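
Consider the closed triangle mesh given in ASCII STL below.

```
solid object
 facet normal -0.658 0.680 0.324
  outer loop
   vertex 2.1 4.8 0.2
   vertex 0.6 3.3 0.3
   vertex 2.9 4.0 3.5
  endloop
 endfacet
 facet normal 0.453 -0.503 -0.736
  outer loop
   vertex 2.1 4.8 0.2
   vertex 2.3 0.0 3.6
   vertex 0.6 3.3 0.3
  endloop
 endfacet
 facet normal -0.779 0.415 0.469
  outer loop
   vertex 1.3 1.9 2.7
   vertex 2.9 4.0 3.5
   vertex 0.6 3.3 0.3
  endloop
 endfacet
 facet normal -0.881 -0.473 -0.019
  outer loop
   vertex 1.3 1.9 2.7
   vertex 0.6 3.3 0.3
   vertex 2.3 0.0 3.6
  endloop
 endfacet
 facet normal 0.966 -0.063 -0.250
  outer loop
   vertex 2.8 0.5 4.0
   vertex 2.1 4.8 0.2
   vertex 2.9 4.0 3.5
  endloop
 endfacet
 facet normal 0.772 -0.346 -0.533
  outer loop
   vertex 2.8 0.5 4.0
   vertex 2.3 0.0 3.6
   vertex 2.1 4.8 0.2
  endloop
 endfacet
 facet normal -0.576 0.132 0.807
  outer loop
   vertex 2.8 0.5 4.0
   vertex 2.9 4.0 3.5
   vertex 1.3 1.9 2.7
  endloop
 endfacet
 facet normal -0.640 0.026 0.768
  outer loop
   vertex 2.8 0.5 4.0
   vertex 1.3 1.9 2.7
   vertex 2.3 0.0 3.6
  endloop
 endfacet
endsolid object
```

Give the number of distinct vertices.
6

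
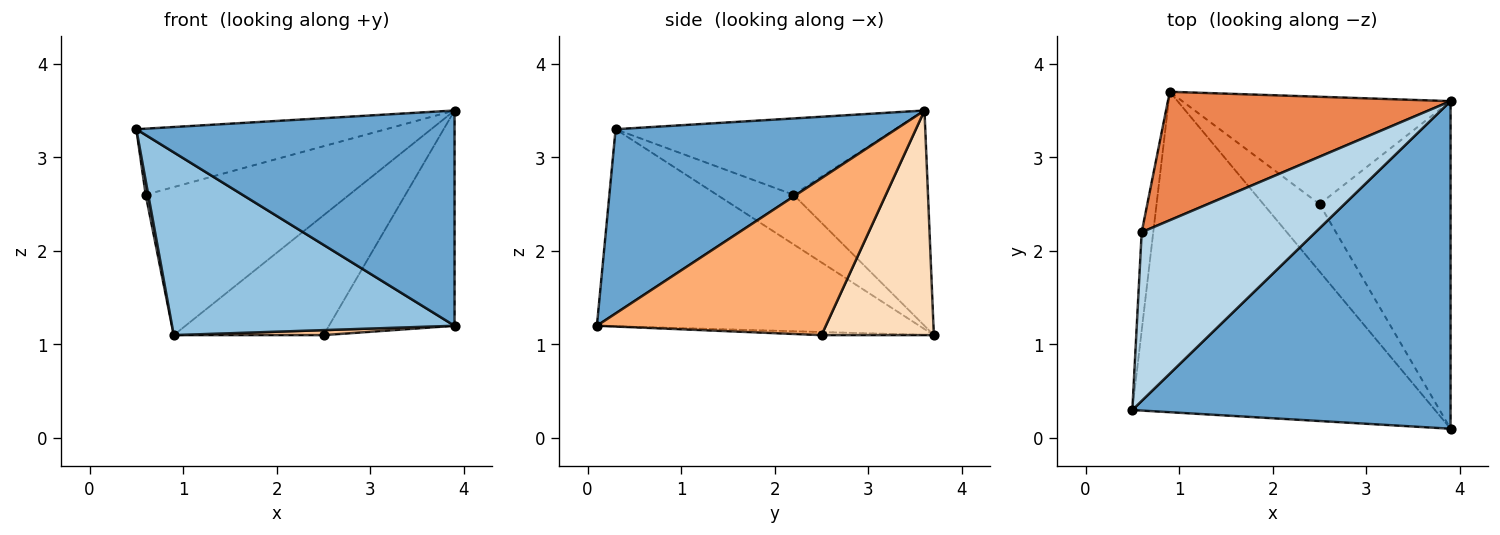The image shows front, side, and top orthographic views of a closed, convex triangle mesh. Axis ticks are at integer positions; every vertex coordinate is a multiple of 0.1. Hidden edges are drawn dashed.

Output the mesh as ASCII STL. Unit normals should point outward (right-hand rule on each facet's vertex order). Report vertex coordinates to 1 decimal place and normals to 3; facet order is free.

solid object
 facet normal 0.436 -0.494 0.752
  outer loop
   vertex 3.9 3.6 3.5
   vertex 0.5 0.3 3.3
   vertex 3.9 0.1 1.2
  endloop
 endfacet
 facet normal -0.492 -0.431 -0.756
  outer loop
   vertex 0.9 3.7 1.1
   vertex 3.9 0.1 1.2
   vertex 0.5 0.3 3.3
  endloop
 endfacet
 facet normal -0.378 0.337 0.862
  outer loop
   vertex 0.6 2.2 2.6
   vertex 0.5 0.3 3.3
   vertex 3.9 3.6 3.5
  endloop
 endfacet
 facet normal -0.973 -0.032 -0.227
  outer loop
   vertex 0.6 2.2 2.6
   vertex 0.9 3.7 1.1
   vertex 0.5 0.3 3.3
  endloop
 endfacet
 facet normal -0.447 0.676 0.586
  outer loop
   vertex 0.6 2.2 2.6
   vertex 3.9 3.6 3.5
   vertex 0.9 3.7 1.1
  endloop
 endfacet
 facet normal 0.708 0.388 -0.591
  outer loop
   vertex 2.5 2.5 1.1
   vertex 3.9 3.6 3.5
   vertex 3.9 0.1 1.2
  endloop
 endfacet
 facet normal -0.055 -0.074 -0.996
  outer loop
   vertex 2.5 2.5 1.1
   vertex 3.9 0.1 1.2
   vertex 0.9 3.7 1.1
  endloop
 endfacet
 facet normal 0.488 0.650 -0.583
  outer loop
   vertex 2.5 2.5 1.1
   vertex 0.9 3.7 1.1
   vertex 3.9 3.6 3.5
  endloop
 endfacet
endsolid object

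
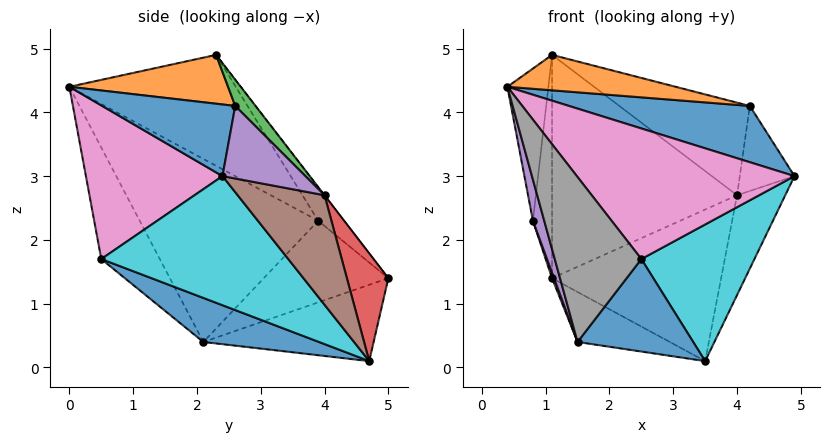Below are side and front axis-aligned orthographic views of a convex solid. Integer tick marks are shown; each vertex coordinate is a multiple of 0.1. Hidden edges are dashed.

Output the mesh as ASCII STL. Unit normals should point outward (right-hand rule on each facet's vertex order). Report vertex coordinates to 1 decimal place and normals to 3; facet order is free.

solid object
 facet normal 0.525 -0.714 0.464
  outer loop
   vertex 4.2 2.6 4.1
   vertex 0.4 0.0 4.4
   vertex 4.9 2.4 3.0
  endloop
 endfacet
 facet normal 0.265 -0.281 0.922
  outer loop
   vertex 4.2 2.6 4.1
   vertex 1.1 2.3 4.9
   vertex 0.4 0.0 4.4
  endloop
 endfacet
 facet normal -0.940 0.232 0.251
  outer loop
   vertex 0.8 3.9 2.3
   vertex 0.4 0.0 4.4
   vertex 1.1 2.3 4.9
  endloop
 endfacet
 facet normal -0.731 0.540 0.417
  outer loop
   vertex 0.8 3.9 2.3
   vertex 1.1 2.3 4.9
   vertex 1.1 5.0 1.4
  endloop
 endfacet
 facet normal -0.954 -0.061 -0.294
  outer loop
   vertex 0.8 3.9 2.3
   vertex 1.5 2.1 0.4
   vertex 0.4 0.0 4.4
  endloop
 endfacet
 facet normal -0.943 -0.015 -0.333
  outer loop
   vertex 0.8 3.9 2.3
   vertex 1.1 5.0 1.4
   vertex 1.5 2.1 0.4
  endloop
 endfacet
 facet normal 0.515 -0.820 0.249
  outer loop
   vertex 2.5 0.5 1.7
   vertex 4.9 2.4 3.0
   vertex 0.4 0.0 4.4
  endloop
 endfacet
 facet normal -0.483 -0.714 -0.507
  outer loop
   vertex 2.5 0.5 1.7
   vertex 0.4 0.0 4.4
   vertex 1.5 2.1 0.4
  endloop
 endfacet
 facet normal -0.439 0.238 -0.866
  outer loop
   vertex 3.5 4.7 0.1
   vertex 1.5 2.1 0.4
   vertex 1.1 5.0 1.4
  endloop
 endfacet
 facet normal 0.661 -0.399 -0.636
  outer loop
   vertex 3.5 4.7 0.1
   vertex 4.9 2.4 3.0
   vertex 2.5 0.5 1.7
  endloop
 endfacet
 facet normal 0.408 -0.408 -0.816
  outer loop
   vertex 3.5 4.7 0.1
   vertex 2.5 0.5 1.7
   vertex 1.5 2.1 0.4
  endloop
 endfacet
 facet normal -0.001 0.792 0.611
  outer loop
   vertex 4.0 4.0 2.7
   vertex 1.1 5.0 1.4
   vertex 1.1 2.3 4.9
  endloop
 endfacet
 facet normal 0.111 0.711 0.695
  outer loop
   vertex 4.0 4.0 2.7
   vertex 1.1 2.3 4.9
   vertex 4.2 2.6 4.1
  endloop
 endfacet
 facet normal 0.233 0.949 0.211
  outer loop
   vertex 4.0 4.0 2.7
   vertex 3.5 4.7 0.1
   vertex 1.1 5.0 1.4
  endloop
 endfacet
 facet normal 0.767 0.505 0.396
  outer loop
   vertex 4.0 4.0 2.7
   vertex 4.2 2.6 4.1
   vertex 4.9 2.4 3.0
  endloop
 endfacet
 facet normal 0.874 0.485 -0.038
  outer loop
   vertex 4.0 4.0 2.7
   vertex 4.9 2.4 3.0
   vertex 3.5 4.7 0.1
  endloop
 endfacet
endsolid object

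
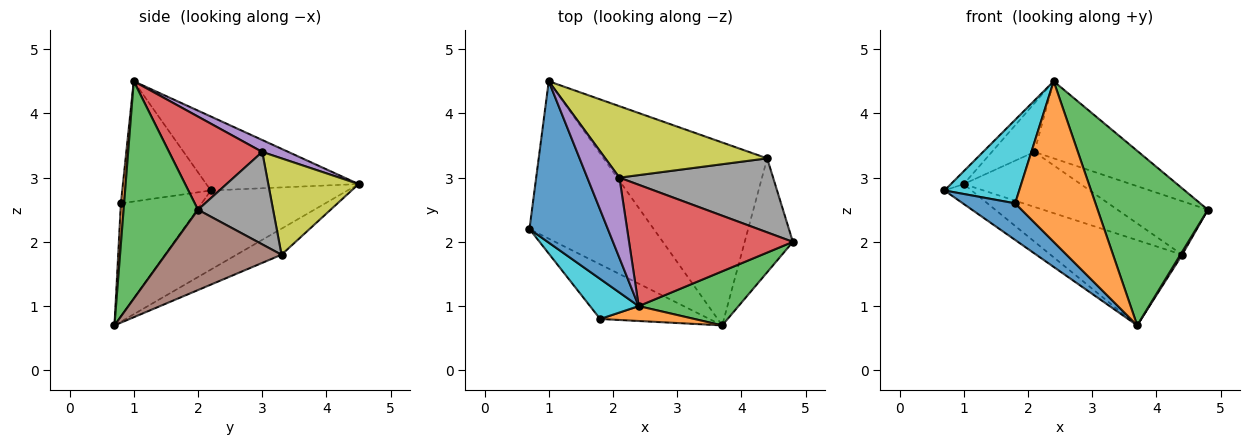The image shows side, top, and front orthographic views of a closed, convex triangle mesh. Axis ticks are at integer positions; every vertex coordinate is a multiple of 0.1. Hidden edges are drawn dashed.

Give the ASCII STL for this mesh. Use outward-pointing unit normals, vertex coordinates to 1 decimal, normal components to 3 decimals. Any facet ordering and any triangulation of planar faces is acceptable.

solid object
 facet normal -0.685 0.058 0.726
  outer loop
   vertex 2.4 1.0 4.5
   vertex 1.0 4.5 2.9
   vertex 0.7 2.2 2.8
  endloop
 endfacet
 facet normal -0.534 0.106 -0.839
  outer loop
   vertex 3.7 0.7 0.7
   vertex 0.7 2.2 2.8
   vertex 1.0 4.5 2.9
  endloop
 endfacet
 facet normal 0.542 -0.803 0.249
  outer loop
   vertex 3.7 0.7 0.7
   vertex 4.8 2.0 2.5
   vertex 2.4 1.0 4.5
  endloop
 endfacet
 facet normal 0.433 0.483 0.761
  outer loop
   vertex 2.1 3.0 3.4
   vertex 2.4 1.0 4.5
   vertex 4.8 2.0 2.5
  endloop
 endfacet
 facet normal 0.303 0.494 0.815
  outer loop
   vertex 2.1 3.0 3.4
   vertex 1.0 4.5 2.9
   vertex 2.4 1.0 4.5
  endloop
 endfacet
 facet normal 0.857 -0.013 -0.514
  outer loop
   vertex 4.4 3.3 1.8
   vertex 4.8 2.0 2.5
   vertex 3.7 0.7 0.7
  endloop
 endfacet
 facet normal -0.143 0.418 -0.897
  outer loop
   vertex 4.4 3.3 1.8
   vertex 3.7 0.7 0.7
   vertex 1.0 4.5 2.9
  endloop
 endfacet
 facet normal 0.438 0.527 0.728
  outer loop
   vertex 4.4 3.3 1.8
   vertex 2.1 3.0 3.4
   vertex 4.8 2.0 2.5
  endloop
 endfacet
 facet normal 0.427 0.552 0.717
  outer loop
   vertex 4.4 3.3 1.8
   vertex 1.0 4.5 2.9
   vertex 2.1 3.0 3.4
  endloop
 endfacet
 facet normal -0.730 -0.616 0.295
  outer loop
   vertex 1.8 0.8 2.6
   vertex 2.4 1.0 4.5
   vertex 0.7 2.2 2.8
  endloop
 endfacet
 facet normal -0.652 -0.422 -0.630
  outer loop
   vertex 1.8 0.8 2.6
   vertex 0.7 2.2 2.8
   vertex 3.7 0.7 0.7
  endloop
 endfacet
 facet normal 0.040 -0.995 0.092
  outer loop
   vertex 1.8 0.8 2.6
   vertex 3.7 0.7 0.7
   vertex 2.4 1.0 4.5
  endloop
 endfacet
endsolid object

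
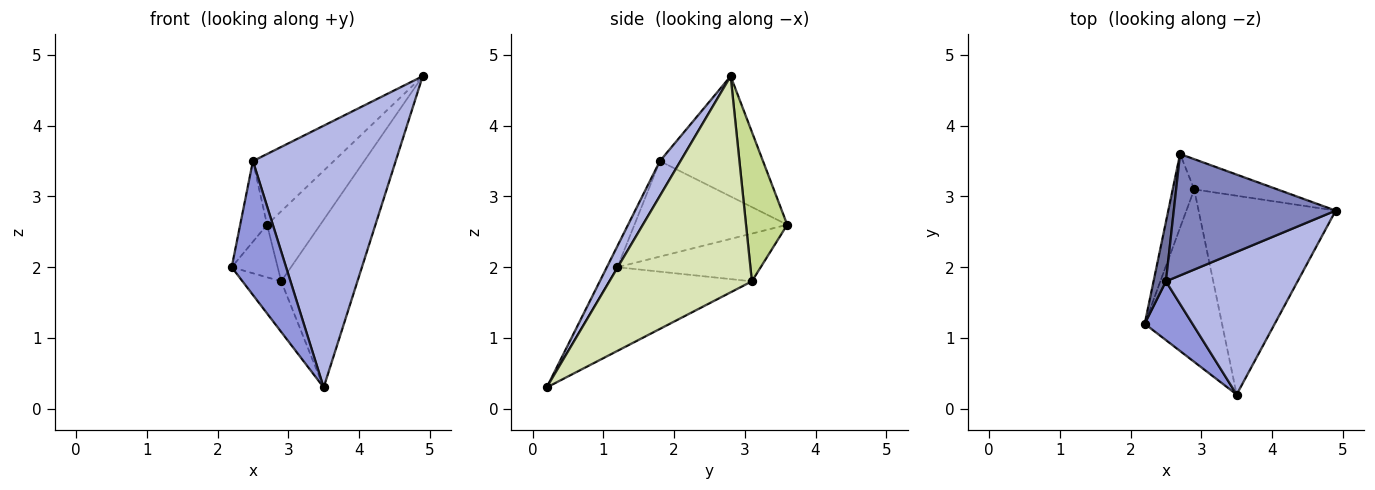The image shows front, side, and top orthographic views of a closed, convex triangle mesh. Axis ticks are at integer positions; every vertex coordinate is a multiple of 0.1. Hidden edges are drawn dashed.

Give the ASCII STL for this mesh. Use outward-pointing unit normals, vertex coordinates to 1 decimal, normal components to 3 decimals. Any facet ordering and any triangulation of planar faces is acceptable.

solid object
 facet normal -0.977 0.172 0.127
  outer loop
   vertex 2.5 1.8 3.5
   vertex 2.7 3.6 2.6
   vertex 2.2 1.2 2.0
  endloop
 endfacet
 facet normal -0.540 0.424 0.727
  outer loop
   vertex 2.5 1.8 3.5
   vertex 4.9 2.8 4.7
   vertex 2.7 3.6 2.6
  endloop
 endfacet
 facet normal -0.176 -0.901 0.396
  outer loop
   vertex 2.5 1.8 3.5
   vertex 2.2 1.2 2.0
   vertex 3.5 0.2 0.3
  endloop
 endfacet
 facet normal 0.126 -0.871 0.475
  outer loop
   vertex 2.5 1.8 3.5
   vertex 3.5 0.2 0.3
   vertex 4.9 2.8 4.7
  endloop
 endfacet
 facet normal -0.875 0.281 -0.394
  outer loop
   vertex 2.9 3.1 1.8
   vertex 2.2 1.2 2.0
   vertex 2.7 3.6 2.6
  endloop
 endfacet
 facet normal -0.720 0.195 -0.666
  outer loop
   vertex 2.9 3.1 1.8
   vertex 3.5 0.2 0.3
   vertex 2.2 1.2 2.0
  endloop
 endfacet
 facet normal 0.580 0.748 -0.323
  outer loop
   vertex 2.9 3.1 1.8
   vertex 2.7 3.6 2.6
   vertex 4.9 2.8 4.7
  endloop
 endfacet
 facet normal 0.770 0.412 -0.488
  outer loop
   vertex 2.9 3.1 1.8
   vertex 4.9 2.8 4.7
   vertex 3.5 0.2 0.3
  endloop
 endfacet
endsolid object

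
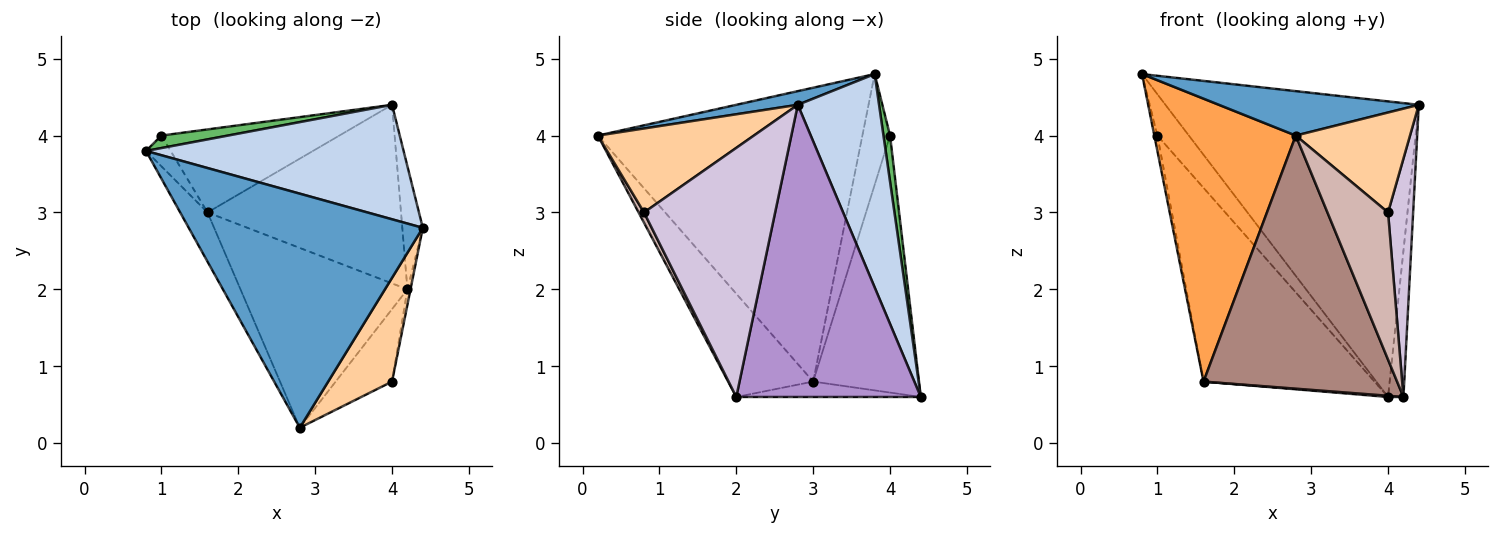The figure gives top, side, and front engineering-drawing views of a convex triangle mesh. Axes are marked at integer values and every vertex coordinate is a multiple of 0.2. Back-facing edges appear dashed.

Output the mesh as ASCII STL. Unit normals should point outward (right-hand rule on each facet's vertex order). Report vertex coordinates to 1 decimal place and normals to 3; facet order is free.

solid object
 facet normal 0.057 -0.186 0.981
  outer loop
   vertex 2.8 0.2 4.0
   vertex 4.4 2.8 4.4
   vertex 0.8 3.8 4.8
  endloop
 endfacet
 facet normal 0.287 0.893 0.346
  outer loop
   vertex 4.0 4.4 0.6
   vertex 0.8 3.8 4.8
   vertex 4.4 2.8 4.4
  endloop
 endfacet
 facet normal -0.879 -0.470 -0.082
  outer loop
   vertex 1.6 3.0 0.8
   vertex 2.8 0.2 4.0
   vertex 0.8 3.8 4.8
  endloop
 endfacet
 facet normal 0.688 -0.504 0.523
  outer loop
   vertex 4.0 0.8 3.0
   vertex 4.4 2.8 4.4
   vertex 2.8 0.2 4.0
  endloop
 endfacet
 facet normal 0.196 0.939 0.284
  outer loop
   vertex 1.0 4.0 4.0
   vertex 0.8 3.8 4.8
   vertex 4.0 4.4 0.6
  endloop
 endfacet
 facet normal -0.970 0.108 -0.216
  outer loop
   vertex 1.0 4.0 4.0
   vertex 1.6 3.0 0.8
   vertex 0.8 3.8 4.8
  endloop
 endfacet
 facet normal -0.495 0.799 -0.342
  outer loop
   vertex 1.0 4.0 4.0
   vertex 4.0 4.4 0.6
   vertex 1.6 3.0 0.8
  endloop
 endfacet
 facet normal -0.079 -0.007 -0.997
  outer loop
   vertex 4.2 2.0 0.6
   vertex 1.6 3.0 0.8
   vertex 4.0 4.4 0.6
  endloop
 endfacet
 facet normal 0.994 0.083 -0.070
  outer loop
   vertex 4.2 2.0 0.6
   vertex 4.0 4.4 0.6
   vertex 4.4 2.8 4.4
  endloop
 endfacet
 facet normal 0.982 -0.188 -0.012
  outer loop
   vertex 4.2 2.0 0.6
   vertex 4.4 2.8 4.4
   vertex 4.0 0.8 3.0
  endloop
 endfacet
 facet normal -0.337 -0.768 -0.545
  outer loop
   vertex 4.2 2.0 0.6
   vertex 2.8 0.2 4.0
   vertex 1.6 3.0 0.8
  endloop
 endfacet
 facet normal 0.080 -0.894 -0.440
  outer loop
   vertex 4.2 2.0 0.6
   vertex 4.0 0.8 3.0
   vertex 2.8 0.2 4.0
  endloop
 endfacet
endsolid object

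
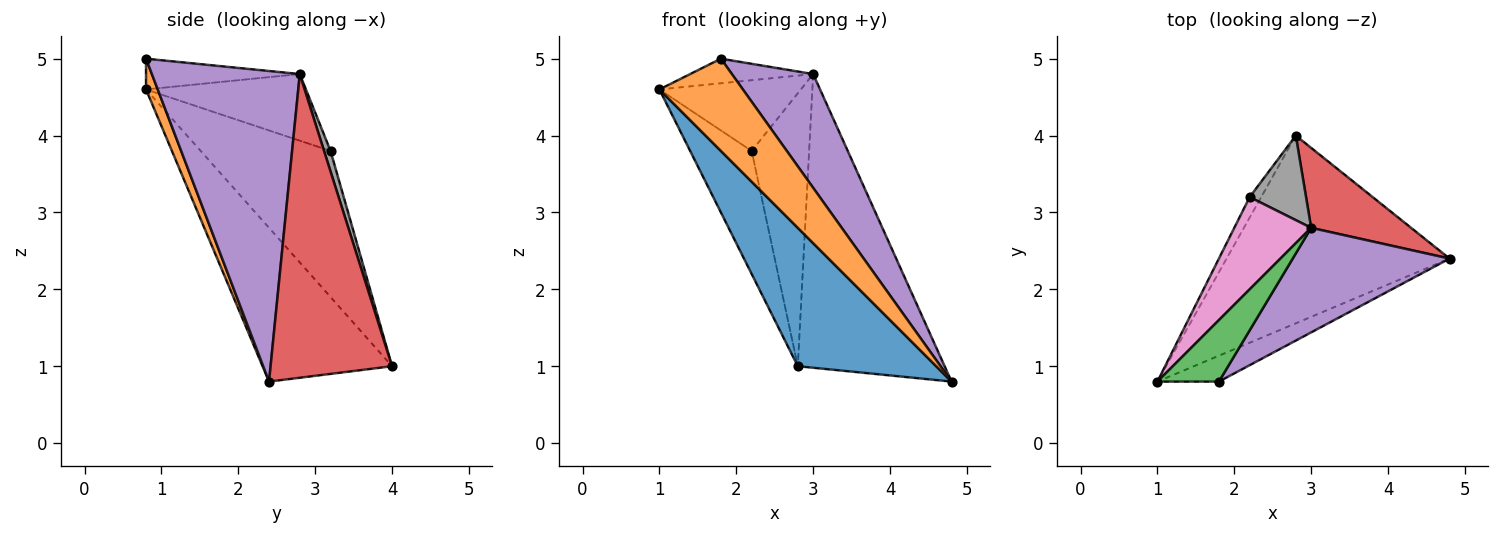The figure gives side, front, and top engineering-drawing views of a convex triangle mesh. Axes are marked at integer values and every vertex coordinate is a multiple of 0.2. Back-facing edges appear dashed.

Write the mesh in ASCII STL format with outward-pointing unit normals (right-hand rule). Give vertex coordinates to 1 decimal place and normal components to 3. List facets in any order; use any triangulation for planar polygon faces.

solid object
 facet normal -0.485 -0.519 -0.704
  outer loop
   vertex 2.8 4.0 1.0
   vertex 4.8 2.4 0.8
   vertex 1.0 0.8 4.6
  endloop
 endfacet
 facet normal 0.134 -0.954 -0.268
  outer loop
   vertex 1.8 0.8 5.0
   vertex 1.0 0.8 4.6
   vertex 4.8 2.4 0.8
  endloop
 endfacet
 facet normal -0.421 0.337 0.842
  outer loop
   vertex 3.0 2.8 4.8
   vertex 1.0 0.8 4.6
   vertex 1.8 0.8 5.0
  endloop
 endfacet
 facet normal 0.624 0.754 0.205
  outer loop
   vertex 3.0 2.8 4.8
   vertex 4.8 2.4 0.8
   vertex 2.8 4.0 1.0
  endloop
 endfacet
 facet normal 0.801 -0.440 0.405
  outer loop
   vertex 3.0 2.8 4.8
   vertex 1.8 0.8 5.0
   vertex 4.8 2.4 0.8
  endloop
 endfacet
 facet normal -0.901 0.427 -0.071
  outer loop
   vertex 2.2 3.2 3.8
   vertex 2.8 4.0 1.0
   vertex 1.0 0.8 4.6
  endloop
 endfacet
 facet normal -0.567 0.501 0.654
  outer loop
   vertex 2.2 3.2 3.8
   vertex 1.0 0.8 4.6
   vertex 3.0 2.8 4.8
  endloop
 endfacet
 facet normal 0.107 0.950 0.294
  outer loop
   vertex 2.2 3.2 3.8
   vertex 3.0 2.8 4.8
   vertex 2.8 4.0 1.0
  endloop
 endfacet
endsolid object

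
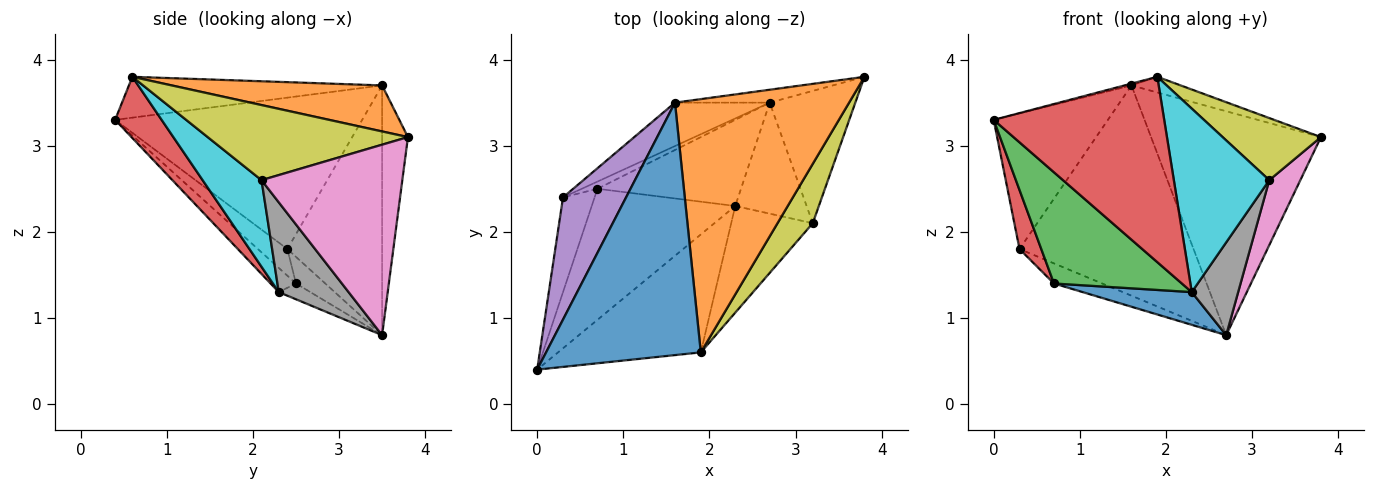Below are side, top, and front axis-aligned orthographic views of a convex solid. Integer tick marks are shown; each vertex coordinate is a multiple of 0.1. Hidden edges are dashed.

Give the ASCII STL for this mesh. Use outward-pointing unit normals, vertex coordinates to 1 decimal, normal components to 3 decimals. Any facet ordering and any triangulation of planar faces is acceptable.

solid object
 facet normal -0.255 0.007 0.967
  outer loop
   vertex 1.6 3.5 3.7
   vertex 0.0 0.4 3.3
   vertex 1.9 0.6 3.8
  endloop
 endfacet
 facet normal 0.255 0.060 0.965
  outer loop
   vertex 1.6 3.5 3.7
   vertex 1.9 0.6 3.8
   vertex 3.8 3.8 3.1
  endloop
 endfacet
 facet normal -0.150 0.987 -0.057
  outer loop
   vertex 1.6 3.5 3.7
   vertex 3.8 3.8 3.1
   vertex 2.7 3.5 0.8
  endloop
 endfacet
 facet normal 0.224 -0.822 -0.523
  outer loop
   vertex 2.3 2.3 1.3
   vertex 1.9 0.6 3.8
   vertex 0.0 0.4 3.3
  endloop
 endfacet
 facet normal -0.849 0.393 0.354
  outer loop
   vertex 0.3 2.4 1.8
   vertex 0.0 0.4 3.3
   vertex 1.6 3.5 3.7
  endloop
 endfacet
 facet normal -0.470 0.864 -0.178
  outer loop
   vertex 0.3 2.4 1.8
   vertex 1.6 3.5 3.7
   vertex 2.7 3.5 0.8
  endloop
 endfacet
 facet normal 0.894 -0.197 -0.402
  outer loop
   vertex 3.2 2.1 2.6
   vertex 2.7 3.5 0.8
   vertex 3.8 3.8 3.1
  endloop
 endfacet
 facet normal 0.695 -0.461 -0.552
  outer loop
   vertex 3.2 2.1 2.6
   vertex 2.3 2.3 1.3
   vertex 2.7 3.5 0.8
  endloop
 endfacet
 facet normal 0.827 -0.406 0.388
  outer loop
   vertex 3.2 2.1 2.6
   vertex 3.8 3.8 3.1
   vertex 1.9 0.6 3.8
  endloop
 endfacet
 facet normal 0.471 -0.763 -0.443
  outer loop
   vertex 3.2 2.1 2.6
   vertex 1.9 0.6 3.8
   vertex 2.3 2.3 1.3
  endloop
 endfacet
 facet normal -0.102 -0.353 -0.930
  outer loop
   vertex 0.7 2.5 1.4
   vertex 2.7 3.5 0.8
   vertex 2.3 2.3 1.3
  endloop
 endfacet
 facet normal -0.496 0.818 -0.292
  outer loop
   vertex 0.7 2.5 1.4
   vertex 0.3 2.4 1.8
   vertex 2.7 3.5 0.8
  endloop
 endfacet
 facet normal -0.127 -0.642 -0.756
  outer loop
   vertex 0.7 2.5 1.4
   vertex 2.3 2.3 1.3
   vertex 0.0 0.4 3.3
  endloop
 endfacet
 facet normal -0.582 -0.430 -0.690
  outer loop
   vertex 0.7 2.5 1.4
   vertex 0.0 0.4 3.3
   vertex 0.3 2.4 1.8
  endloop
 endfacet
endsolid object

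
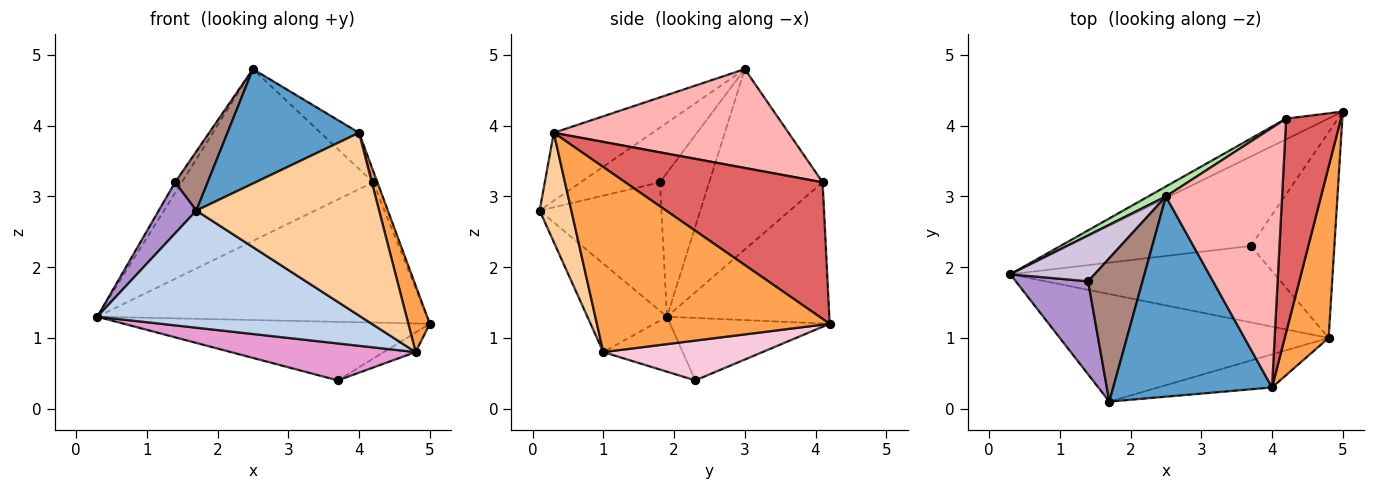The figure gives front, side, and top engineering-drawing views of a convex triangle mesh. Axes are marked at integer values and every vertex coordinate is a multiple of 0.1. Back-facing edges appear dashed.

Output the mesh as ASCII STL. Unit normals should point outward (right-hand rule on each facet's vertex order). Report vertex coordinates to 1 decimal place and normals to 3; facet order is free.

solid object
 facet normal -0.349 -0.465 0.814
  outer loop
   vertex 4.0 0.3 3.9
   vertex 2.5 3.0 4.8
   vertex 1.7 0.1 2.8
  endloop
 endfacet
 facet normal -0.217 -0.719 -0.660
  outer loop
   vertex 4.8 1.0 0.8
   vertex 1.7 0.1 2.8
   vertex 0.3 1.9 1.3
  endloop
 endfacet
 facet normal 0.969 -0.089 0.230
  outer loop
   vertex 4.8 1.0 0.8
   vertex 5.0 4.2 1.2
   vertex 4.0 0.3 3.9
  endloop
 endfacet
 facet normal 0.168 -0.970 -0.176
  outer loop
   vertex 4.8 1.0 0.8
   vertex 4.0 0.3 3.9
   vertex 1.7 0.1 2.8
  endloop
 endfacet
 facet normal -0.438 0.889 -0.131
  outer loop
   vertex 4.2 4.1 3.2
   vertex 5.0 4.2 1.2
   vertex 0.3 1.9 1.3
  endloop
 endfacet
 facet normal -0.509 0.859 0.050
  outer loop
   vertex 4.2 4.1 3.2
   vertex 0.3 1.9 1.3
   vertex 2.5 3.0 4.8
  endloop
 endfacet
 facet normal 0.928 0.020 0.372
  outer loop
   vertex 4.2 4.1 3.2
   vertex 4.0 0.3 3.9
   vertex 5.0 4.2 1.2
  endloop
 endfacet
 facet normal 0.644 0.106 0.757
  outer loop
   vertex 4.2 4.1 3.2
   vertex 2.5 3.0 4.8
   vertex 4.0 0.3 3.9
  endloop
 endfacet
 facet normal -0.842 -0.260 0.474
  outer loop
   vertex 1.4 1.8 3.2
   vertex 0.3 1.9 1.3
   vertex 1.7 0.1 2.8
  endloop
 endfacet
 facet normal -0.857 0.116 0.502
  outer loop
   vertex 1.4 1.8 3.2
   vertex 2.5 3.0 4.8
   vertex 0.3 1.9 1.3
  endloop
 endfacet
 facet normal -0.680 -0.279 0.677
  outer loop
   vertex 1.4 1.8 3.2
   vertex 1.7 0.1 2.8
   vertex 2.5 3.0 4.8
  endloop
 endfacet
 facet normal -0.275 0.527 -0.804
  outer loop
   vertex 3.7 2.3 0.4
   vertex 0.3 1.9 1.3
   vertex 5.0 4.2 1.2
  endloop
 endfacet
 facet normal -0.184 -0.428 -0.885
  outer loop
   vertex 3.7 2.3 0.4
   vertex 4.8 1.0 0.8
   vertex 0.3 1.9 1.3
  endloop
 endfacet
 facet normal 0.428 0.086 -0.900
  outer loop
   vertex 3.7 2.3 0.4
   vertex 5.0 4.2 1.2
   vertex 4.8 1.0 0.8
  endloop
 endfacet
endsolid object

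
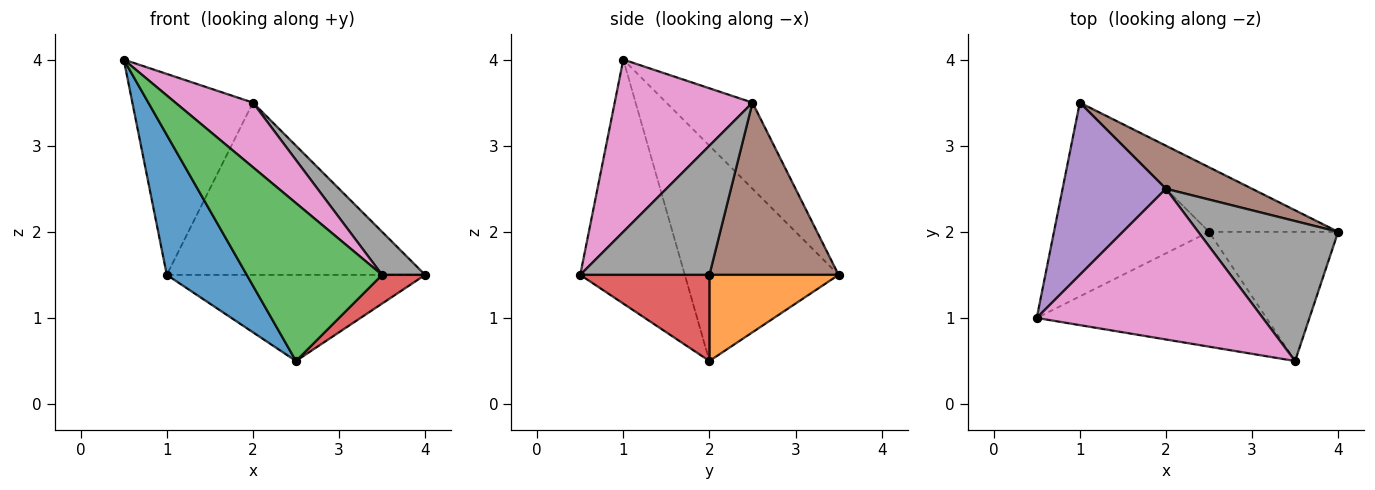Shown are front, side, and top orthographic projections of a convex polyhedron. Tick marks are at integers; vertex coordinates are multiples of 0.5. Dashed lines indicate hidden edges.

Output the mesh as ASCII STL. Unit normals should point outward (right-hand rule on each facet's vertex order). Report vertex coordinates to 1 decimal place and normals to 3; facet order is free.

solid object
 facet normal -0.748 -0.389 -0.538
  outer loop
   vertex 2.5 2.0 0.5
   vertex 0.5 1.0 4.0
   vertex 1.0 3.5 1.5
  endloop
 endfacet
 facet normal 0.371 0.743 -0.557
  outer loop
   vertex 2.5 2.0 0.5
   vertex 1.0 3.5 1.5
   vertex 4.0 2.0 1.5
  endloop
 endfacet
 facet normal -0.530 -0.686 -0.499
  outer loop
   vertex 3.5 0.5 1.5
   vertex 0.5 1.0 4.0
   vertex 2.5 2.0 0.5
  endloop
 endfacet
 facet normal 0.545 -0.182 -0.818
  outer loop
   vertex 3.5 0.5 1.5
   vertex 2.5 2.0 0.5
   vertex 4.0 2.0 1.5
  endloop
 endfacet
 facet normal -0.477 0.667 0.572
  outer loop
   vertex 2.0 2.5 3.5
   vertex 1.0 3.5 1.5
   vertex 0.5 1.0 4.0
  endloop
 endfacet
 facet normal 0.436 0.873 0.218
  outer loop
   vertex 2.0 2.5 3.5
   vertex 4.0 2.0 1.5
   vertex 1.0 3.5 1.5
  endloop
 endfacet
 facet normal 0.574 -0.323 0.753
  outer loop
   vertex 2.0 2.5 3.5
   vertex 0.5 1.0 4.0
   vertex 3.5 0.5 1.5
  endloop
 endfacet
 facet normal 0.662 -0.221 0.717
  outer loop
   vertex 2.0 2.5 3.5
   vertex 3.5 0.5 1.5
   vertex 4.0 2.0 1.5
  endloop
 endfacet
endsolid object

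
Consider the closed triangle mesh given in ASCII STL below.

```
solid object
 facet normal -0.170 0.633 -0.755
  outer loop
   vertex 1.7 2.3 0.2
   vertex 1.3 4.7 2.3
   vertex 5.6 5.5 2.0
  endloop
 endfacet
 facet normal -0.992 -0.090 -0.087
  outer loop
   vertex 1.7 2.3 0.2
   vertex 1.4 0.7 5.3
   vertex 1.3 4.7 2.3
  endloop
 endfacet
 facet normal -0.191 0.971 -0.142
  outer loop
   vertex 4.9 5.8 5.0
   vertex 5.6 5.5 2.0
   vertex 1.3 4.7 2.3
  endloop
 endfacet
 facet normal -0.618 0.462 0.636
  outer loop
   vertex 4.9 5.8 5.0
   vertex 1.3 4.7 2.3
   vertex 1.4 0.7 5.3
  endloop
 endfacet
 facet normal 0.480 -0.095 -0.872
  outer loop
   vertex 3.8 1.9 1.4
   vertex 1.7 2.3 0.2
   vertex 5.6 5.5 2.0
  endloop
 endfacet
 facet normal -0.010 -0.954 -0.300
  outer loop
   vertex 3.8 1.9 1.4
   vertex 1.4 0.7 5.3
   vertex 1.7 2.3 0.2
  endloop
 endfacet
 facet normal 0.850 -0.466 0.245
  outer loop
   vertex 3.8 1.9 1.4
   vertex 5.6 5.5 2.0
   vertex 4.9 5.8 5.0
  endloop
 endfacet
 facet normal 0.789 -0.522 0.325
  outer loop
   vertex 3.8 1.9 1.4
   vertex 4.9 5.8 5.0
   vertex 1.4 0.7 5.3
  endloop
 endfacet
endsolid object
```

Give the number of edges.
12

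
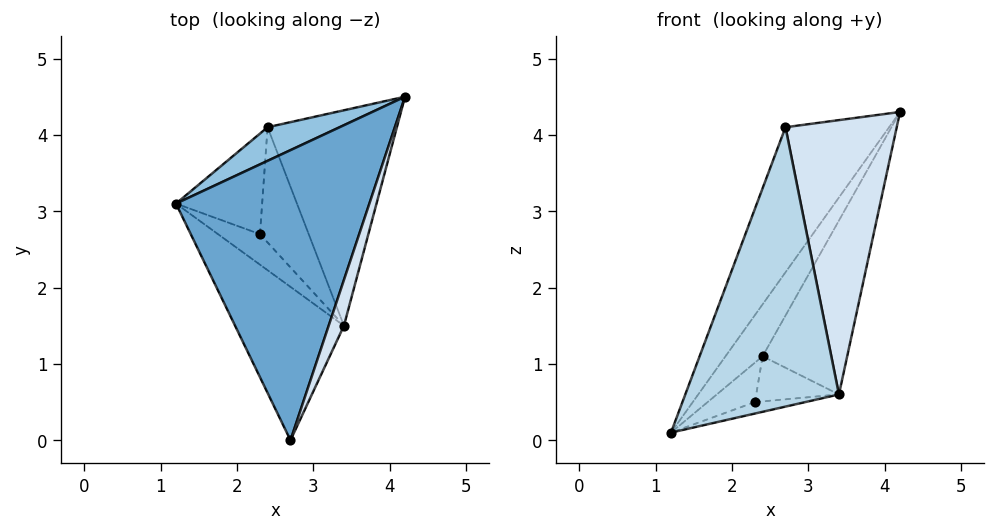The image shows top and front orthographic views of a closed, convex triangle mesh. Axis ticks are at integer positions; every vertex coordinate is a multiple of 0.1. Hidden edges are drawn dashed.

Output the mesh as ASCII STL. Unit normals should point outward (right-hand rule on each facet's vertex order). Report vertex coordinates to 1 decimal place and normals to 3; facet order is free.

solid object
 facet normal -0.825 0.253 0.505
  outer loop
   vertex 2.7 0.0 4.1
   vertex 4.2 4.5 4.3
   vertex 1.2 3.1 0.1
  endloop
 endfacet
 facet normal -0.755 0.550 0.356
  outer loop
   vertex 2.4 4.1 1.1
   vertex 1.2 3.1 0.1
   vertex 4.2 4.5 4.3
  endloop
 endfacet
 facet normal -0.467 -0.775 -0.426
  outer loop
   vertex 3.4 1.5 0.6
   vertex 2.7 0.0 4.1
   vertex 1.2 3.1 0.1
  endloop
 endfacet
 facet normal 0.947 -0.318 0.053
  outer loop
   vertex 3.4 1.5 0.6
   vertex 4.2 4.5 4.3
   vertex 2.7 0.0 4.1
  endloop
 endfacet
 facet normal 0.779 0.394 -0.488
  outer loop
   vertex 3.4 1.5 0.6
   vertex 2.4 4.1 1.1
   vertex 4.2 4.5 4.3
  endloop
 endfacet
 facet normal 0.426 0.330 -0.842
  outer loop
   vertex 2.3 2.7 0.5
   vertex 1.2 3.1 0.1
   vertex 2.4 4.1 1.1
  endloop
 endfacet
 facet normal 0.424 0.318 -0.848
  outer loop
   vertex 2.3 2.7 0.5
   vertex 3.4 1.5 0.6
   vertex 1.2 3.1 0.1
  endloop
 endfacet
 facet normal 0.434 0.328 -0.839
  outer loop
   vertex 2.3 2.7 0.5
   vertex 2.4 4.1 1.1
   vertex 3.4 1.5 0.6
  endloop
 endfacet
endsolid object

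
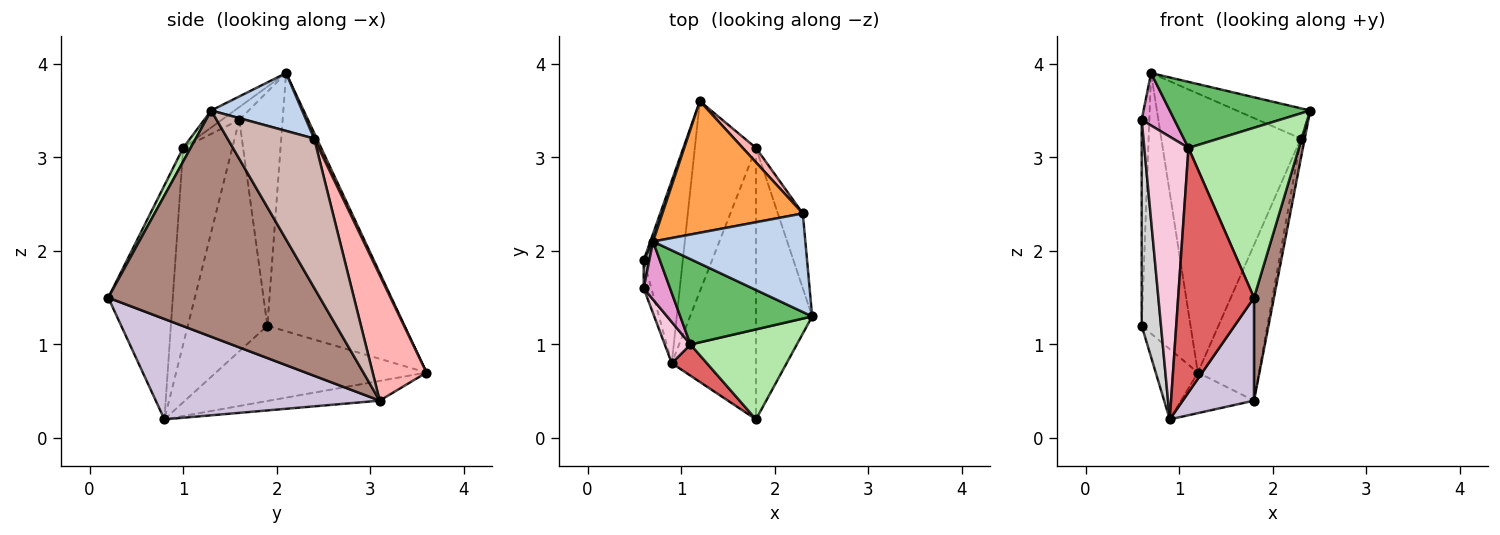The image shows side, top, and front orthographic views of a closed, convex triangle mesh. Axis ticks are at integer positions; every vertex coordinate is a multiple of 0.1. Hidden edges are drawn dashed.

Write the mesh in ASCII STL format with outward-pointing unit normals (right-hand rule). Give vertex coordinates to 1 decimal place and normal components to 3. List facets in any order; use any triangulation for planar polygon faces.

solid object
 facet normal -0.942 0.335 0.010
  outer loop
   vertex 0.7 2.1 3.9
   vertex 1.2 3.6 0.7
   vertex 0.6 1.9 1.2
  endloop
 endfacet
 facet normal 0.341 0.276 0.898
  outer loop
   vertex 2.3 2.4 3.2
   vertex 0.7 2.1 3.9
   vertex 2.4 1.3 3.5
  endloop
 endfacet
 facet normal 0.017 0.904 0.427
  outer loop
   vertex 2.3 2.4 3.2
   vertex 1.2 3.6 0.7
   vertex 0.7 2.1 3.9
  endloop
 endfacet
 facet normal -0.874 0.175 -0.454
  outer loop
   vertex 0.9 0.8 0.2
   vertex 0.6 1.9 1.2
   vertex 1.2 3.6 0.7
  endloop
 endfacet
 facet normal -0.102 -0.609 0.787
  outer loop
   vertex 1.1 1.0 3.1
   vertex 2.4 1.3 3.5
   vertex 0.7 2.1 3.9
  endloop
 endfacet
 facet normal 0.060 -0.882 0.467
  outer loop
   vertex 1.1 1.0 3.1
   vertex 1.8 0.2 1.5
   vertex 2.4 1.3 3.5
  endloop
 endfacet
 facet normal -0.645 -0.758 0.097
  outer loop
   vertex 1.1 1.0 3.1
   vertex 0.9 0.8 0.2
   vertex 1.8 0.2 1.5
  endloop
 endfacet
 facet normal 0.659 0.749 0.070
  outer loop
   vertex 1.8 3.1 0.4
   vertex 1.2 3.6 0.7
   vertex 2.3 2.4 3.2
  endloop
 endfacet
 facet normal -0.301 0.199 -0.933
  outer loop
   vertex 1.8 3.1 0.4
   vertex 0.9 0.8 0.2
   vertex 1.2 3.6 0.7
  endloop
 endfacet
 facet normal 0.744 -0.237 -0.625
  outer loop
   vertex 1.8 3.1 0.4
   vertex 1.8 0.2 1.5
   vertex 0.9 0.8 0.2
  endloop
 endfacet
 facet normal 0.967 -0.091 -0.240
  outer loop
   vertex 1.8 3.1 0.4
   vertex 2.4 1.3 3.5
   vertex 1.8 0.2 1.5
  endloop
 endfacet
 facet normal 0.985 0.045 -0.165
  outer loop
   vertex 1.8 3.1 0.4
   vertex 2.3 2.4 3.2
   vertex 2.4 1.3 3.5
  endloop
 endfacet
 facet normal -0.338 -0.631 0.698
  outer loop
   vertex 0.6 1.6 3.4
   vertex 1.1 1.0 3.1
   vertex 0.7 2.1 3.9
  endloop
 endfacet
 facet normal -0.740 -0.665 0.097
  outer loop
   vertex 0.6 1.6 3.4
   vertex 0.9 0.8 0.2
   vertex 1.1 1.0 3.1
  endloop
 endfacet
 facet normal -0.985 0.173 0.024
  outer loop
   vertex 0.6 1.6 3.4
   vertex 0.7 2.1 3.9
   vertex 0.6 1.9 1.2
  endloop
 endfacet
 facet normal -0.971 -0.236 -0.032
  outer loop
   vertex 0.6 1.6 3.4
   vertex 0.6 1.9 1.2
   vertex 0.9 0.8 0.2
  endloop
 endfacet
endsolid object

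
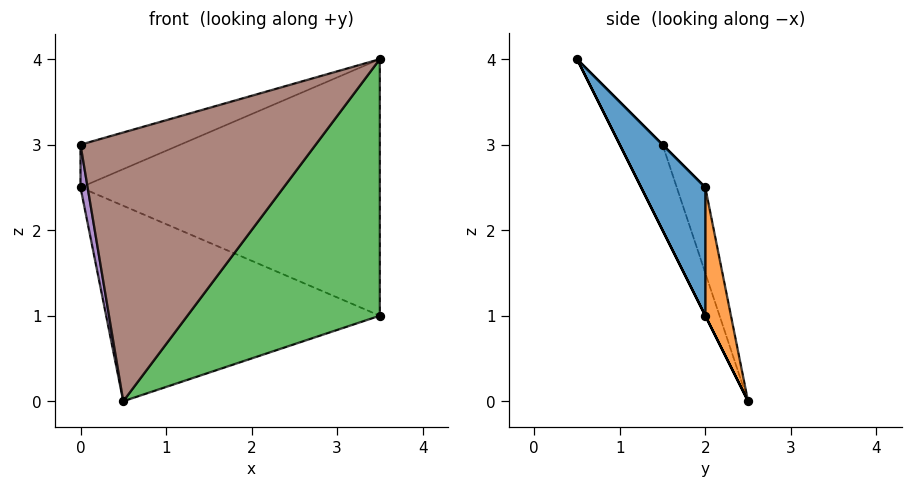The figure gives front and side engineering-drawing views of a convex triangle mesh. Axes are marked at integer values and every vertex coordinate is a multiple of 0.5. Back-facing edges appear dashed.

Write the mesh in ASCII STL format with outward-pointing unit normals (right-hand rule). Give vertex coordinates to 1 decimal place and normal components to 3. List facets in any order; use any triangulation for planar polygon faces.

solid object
 facet normal 0.188 0.878 0.439
  outer loop
   vertex 3.5 0.5 4.0
   vertex 3.5 2.0 1.0
   vertex 0.0 2.0 2.5
  endloop
 endfacet
 facet normal 0.091 0.973 0.213
  outer loop
   vertex 0.5 2.5 0.0
   vertex 0.0 2.0 2.5
   vertex 3.5 2.0 1.0
  endloop
 endfacet
 facet normal 0.000 -0.894 -0.447
  outer loop
   vertex 0.5 2.5 0.0
   vertex 3.5 2.0 1.0
   vertex 3.5 0.5 4.0
  endloop
 endfacet
 facet normal 0.000 0.707 0.707
  outer loop
   vertex 0.0 1.5 3.0
   vertex 3.5 0.5 4.0
   vertex 0.0 2.0 2.5
  endloop
 endfacet
 facet normal -0.943 -0.236 -0.236
  outer loop
   vertex 0.0 1.5 3.0
   vertex 0.0 2.0 2.5
   vertex 0.5 2.5 0.0
  endloop
 endfacet
 facet normal -0.168 -0.926 -0.337
  outer loop
   vertex 0.0 1.5 3.0
   vertex 0.5 2.5 0.0
   vertex 3.5 0.5 4.0
  endloop
 endfacet
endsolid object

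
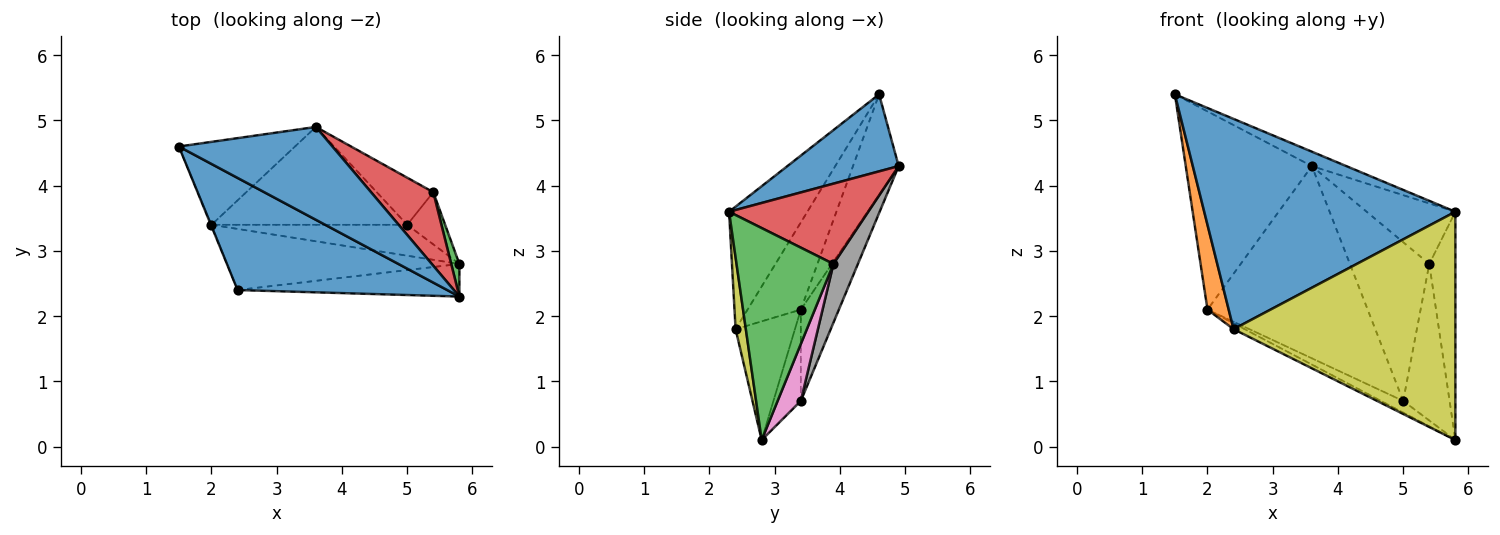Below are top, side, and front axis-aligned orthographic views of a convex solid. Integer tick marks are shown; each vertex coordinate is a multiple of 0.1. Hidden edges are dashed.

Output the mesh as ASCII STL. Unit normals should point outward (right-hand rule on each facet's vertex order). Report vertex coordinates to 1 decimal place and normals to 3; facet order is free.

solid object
 facet normal 0.444 0.137 0.885
  outer loop
   vertex 5.8 2.3 3.6
   vertex 3.6 4.9 4.3
   vertex 1.5 4.6 5.4
  endloop
 endfacet
 facet normal -0.317 0.875 -0.366
  outer loop
   vertex 2.0 3.4 2.1
   vertex 1.5 4.6 5.4
   vertex 3.6 4.9 4.3
  endloop
 endfacet
 facet normal 0.965 0.260 0.037
  outer loop
   vertex 5.4 3.9 2.8
   vertex 5.8 2.3 3.6
   vertex 5.8 2.8 0.1
  endloop
 endfacet
 facet normal 0.706 0.450 0.547
  outer loop
   vertex 5.4 3.9 2.8
   vertex 3.6 4.9 4.3
   vertex 5.8 2.3 3.6
  endloop
 endfacet
 facet normal -0.400 0.324 -0.857
  outer loop
   vertex 5.0 3.4 0.7
   vertex 5.8 2.8 0.1
   vertex 2.0 3.4 2.1
  endloop
 endfacet
 facet normal -0.207 0.872 -0.444
  outer loop
   vertex 5.0 3.4 0.7
   vertex 2.0 3.4 2.1
   vertex 3.6 4.9 4.3
  endloop
 endfacet
 facet normal 0.429 0.857 -0.286
  outer loop
   vertex 5.0 3.4 0.7
   vertex 5.4 3.9 2.8
   vertex 5.8 2.8 0.1
  endloop
 endfacet
 facet normal 0.283 0.919 -0.273
  outer loop
   vertex 5.0 3.4 0.7
   vertex 3.6 4.9 4.3
   vertex 5.4 3.9 2.8
  endloop
 endfacet
 facet normal 0.046 -0.989 -0.141
  outer loop
   vertex 2.4 2.4 1.8
   vertex 5.8 2.8 0.1
   vertex 5.8 2.3 3.6
  endloop
 endfacet
 facet normal -0.454 0.085 -0.887
  outer loop
   vertex 2.4 2.4 1.8
   vertex 2.0 3.4 2.1
   vertex 5.8 2.8 0.1
  endloop
 endfacet
 facet normal -0.265 -0.851 0.454
  outer loop
   vertex 2.4 2.4 1.8
   vertex 5.8 2.3 3.6
   vertex 1.5 4.6 5.4
  endloop
 endfacet
 facet normal -0.929 -0.370 -0.006
  outer loop
   vertex 2.4 2.4 1.8
   vertex 1.5 4.6 5.4
   vertex 2.0 3.4 2.1
  endloop
 endfacet
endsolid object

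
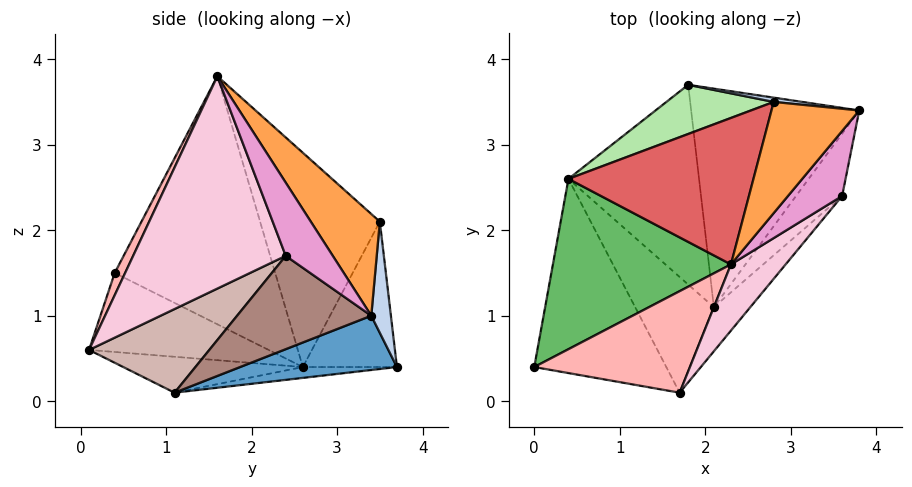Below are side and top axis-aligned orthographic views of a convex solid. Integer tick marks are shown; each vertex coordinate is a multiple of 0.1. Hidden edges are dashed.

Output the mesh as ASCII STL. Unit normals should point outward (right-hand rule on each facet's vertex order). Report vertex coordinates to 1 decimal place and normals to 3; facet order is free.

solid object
 facet normal 0.304 0.144 -0.942
  outer loop
   vertex 2.1 1.1 0.1
   vertex 1.8 3.7 0.4
   vertex 3.8 3.4 1.0
  endloop
 endfacet
 facet normal 0.138 0.990 0.035
  outer loop
   vertex 2.8 3.5 2.1
   vertex 3.8 3.4 1.0
   vertex 1.8 3.7 0.4
  endloop
 endfacet
 facet normal 0.707 0.360 0.610
  outer loop
   vertex 2.8 3.5 2.1
   vertex 2.3 1.6 3.8
   vertex 3.8 3.4 1.0
  endloop
 endfacet
 facet normal -0.082 0.105 -0.991
  outer loop
   vertex 0.4 2.6 0.4
   vertex 1.8 3.7 0.4
   vertex 2.1 1.1 0.1
  endloop
 endfacet
 facet normal -0.744 0.402 0.534
  outer loop
   vertex 0.4 2.6 0.4
   vertex 0.0 0.4 1.5
   vertex 2.3 1.6 3.8
  endloop
 endfacet
 facet normal -0.562 0.715 0.415
  outer loop
   vertex 0.4 2.6 0.4
   vertex 2.8 3.5 2.1
   vertex 1.8 3.7 0.4
  endloop
 endfacet
 facet normal -0.596 0.617 0.514
  outer loop
   vertex 0.4 2.6 0.4
   vertex 2.3 1.6 3.8
   vertex 2.8 3.5 2.1
  endloop
 endfacet
 facet normal 0.059 -0.908 0.415
  outer loop
   vertex 1.7 0.1 0.6
   vertex 2.3 1.6 3.8
   vertex 0.0 0.4 1.5
  endloop
 endfacet
 facet normal -0.487 -0.318 -0.813
  outer loop
   vertex 1.7 0.1 0.6
   vertex 0.0 0.4 1.5
   vertex 0.4 2.6 0.4
  endloop
 endfacet
 facet normal -0.399 -0.277 -0.874
  outer loop
   vertex 1.7 0.1 0.6
   vertex 0.4 2.6 0.4
   vertex 2.1 1.1 0.1
  endloop
 endfacet
 facet normal 0.805 -0.440 -0.398
  outer loop
   vertex 3.6 2.4 1.7
   vertex 2.1 1.1 0.1
   vertex 3.8 3.4 1.0
  endloop
 endfacet
 facet normal 0.798 -0.493 -0.347
  outer loop
   vertex 3.6 2.4 1.7
   vertex 1.7 0.1 0.6
   vertex 2.1 1.1 0.1
  endloop
 endfacet
 facet normal 0.779 0.248 0.576
  outer loop
   vertex 3.6 2.4 1.7
   vertex 3.8 3.4 1.0
   vertex 2.3 1.6 3.8
  endloop
 endfacet
 facet normal 0.713 -0.677 0.184
  outer loop
   vertex 3.6 2.4 1.7
   vertex 2.3 1.6 3.8
   vertex 1.7 0.1 0.6
  endloop
 endfacet
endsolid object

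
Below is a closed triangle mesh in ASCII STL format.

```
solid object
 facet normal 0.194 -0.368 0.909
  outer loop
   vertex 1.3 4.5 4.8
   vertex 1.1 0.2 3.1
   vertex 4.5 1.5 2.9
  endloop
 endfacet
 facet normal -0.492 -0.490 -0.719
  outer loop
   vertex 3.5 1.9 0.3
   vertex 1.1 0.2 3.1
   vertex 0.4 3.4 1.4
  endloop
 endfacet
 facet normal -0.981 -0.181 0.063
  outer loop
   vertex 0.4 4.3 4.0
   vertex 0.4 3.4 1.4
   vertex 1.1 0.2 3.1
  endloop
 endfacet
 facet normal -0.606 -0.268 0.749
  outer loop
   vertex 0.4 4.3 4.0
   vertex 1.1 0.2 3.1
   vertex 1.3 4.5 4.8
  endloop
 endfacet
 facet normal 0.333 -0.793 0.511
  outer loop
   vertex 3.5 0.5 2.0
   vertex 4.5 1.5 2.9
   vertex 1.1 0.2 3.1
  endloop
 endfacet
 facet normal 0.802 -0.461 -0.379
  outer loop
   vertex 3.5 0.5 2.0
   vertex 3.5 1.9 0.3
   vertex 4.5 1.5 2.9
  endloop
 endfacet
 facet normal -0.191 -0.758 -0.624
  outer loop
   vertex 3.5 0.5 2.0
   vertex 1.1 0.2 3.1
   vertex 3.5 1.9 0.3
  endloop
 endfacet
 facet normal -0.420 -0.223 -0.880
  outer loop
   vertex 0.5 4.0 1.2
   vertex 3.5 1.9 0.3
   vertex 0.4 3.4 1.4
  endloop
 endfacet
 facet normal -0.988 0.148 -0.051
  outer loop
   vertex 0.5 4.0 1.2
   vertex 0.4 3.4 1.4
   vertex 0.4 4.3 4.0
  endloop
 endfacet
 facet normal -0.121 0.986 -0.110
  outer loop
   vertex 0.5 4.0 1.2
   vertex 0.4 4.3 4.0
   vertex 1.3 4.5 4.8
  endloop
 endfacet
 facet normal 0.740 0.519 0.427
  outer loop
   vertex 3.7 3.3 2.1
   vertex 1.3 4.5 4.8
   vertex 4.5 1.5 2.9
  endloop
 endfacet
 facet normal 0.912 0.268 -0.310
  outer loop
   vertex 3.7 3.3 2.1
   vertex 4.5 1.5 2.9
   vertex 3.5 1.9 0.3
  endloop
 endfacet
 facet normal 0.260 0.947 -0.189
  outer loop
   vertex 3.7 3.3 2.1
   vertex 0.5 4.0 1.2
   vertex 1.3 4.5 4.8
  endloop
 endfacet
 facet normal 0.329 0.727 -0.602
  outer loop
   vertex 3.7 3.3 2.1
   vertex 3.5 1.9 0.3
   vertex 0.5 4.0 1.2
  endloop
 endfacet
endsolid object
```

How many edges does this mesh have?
21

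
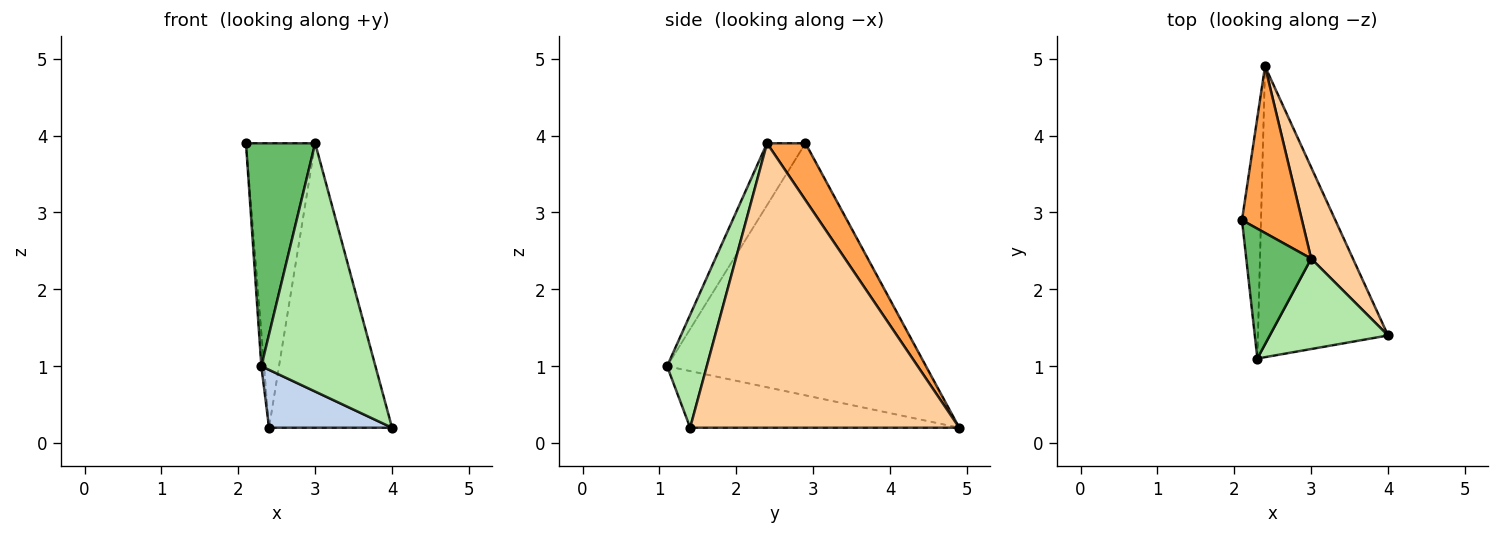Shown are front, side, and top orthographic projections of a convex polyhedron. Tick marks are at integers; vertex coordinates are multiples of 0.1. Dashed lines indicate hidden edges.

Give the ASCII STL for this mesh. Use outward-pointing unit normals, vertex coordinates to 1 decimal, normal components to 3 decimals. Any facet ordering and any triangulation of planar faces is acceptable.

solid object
 facet normal -0.997 0.010 -0.075
  outer loop
   vertex 2.3 1.1 1.0
   vertex 2.1 2.9 3.9
   vertex 2.4 4.9 0.2
  endloop
 endfacet
 facet normal -0.393 -0.180 -0.902
  outer loop
   vertex 2.3 1.1 1.0
   vertex 2.4 4.9 0.2
   vertex 4.0 1.4 0.2
  endloop
 endfacet
 facet normal 0.432 0.778 0.456
  outer loop
   vertex 3.0 2.4 3.9
   vertex 2.4 4.9 0.2
   vertex 2.1 2.9 3.9
  endloop
 endfacet
 facet normal 0.901 0.412 0.132
  outer loop
   vertex 3.0 2.4 3.9
   vertex 4.0 1.4 0.2
   vertex 2.4 4.9 0.2
  endloop
 endfacet
 facet normal -0.433 -0.779 0.454
  outer loop
   vertex 3.0 2.4 3.9
   vertex 2.1 2.9 3.9
   vertex 2.3 1.1 1.0
  endloop
 endfacet
 facet normal 0.311 -0.893 0.325
  outer loop
   vertex 3.0 2.4 3.9
   vertex 2.3 1.1 1.0
   vertex 4.0 1.4 0.2
  endloop
 endfacet
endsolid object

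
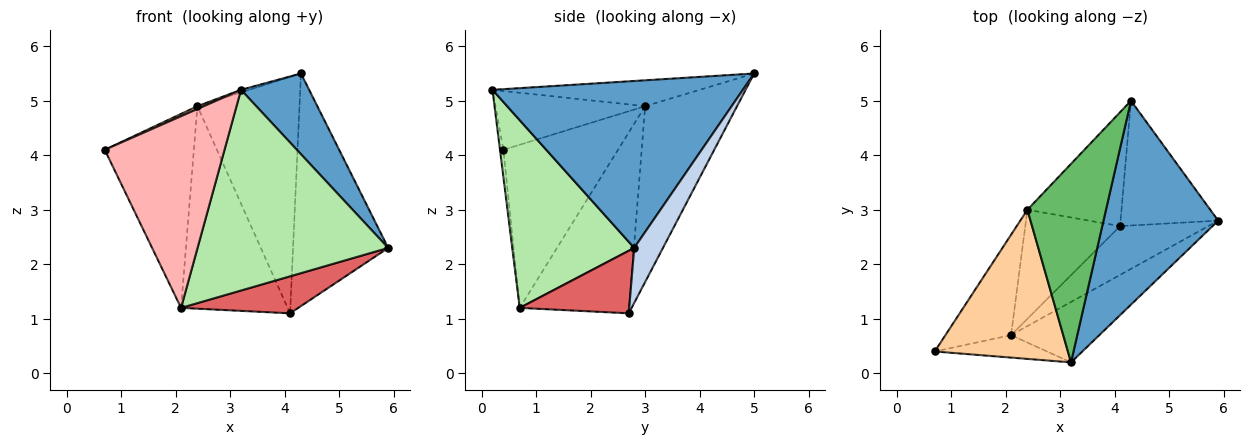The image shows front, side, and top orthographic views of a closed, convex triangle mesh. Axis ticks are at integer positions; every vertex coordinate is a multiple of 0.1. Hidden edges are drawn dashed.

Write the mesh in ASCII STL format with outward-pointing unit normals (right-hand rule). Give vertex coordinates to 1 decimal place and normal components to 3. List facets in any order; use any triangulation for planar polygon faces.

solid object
 facet normal 0.804 -0.219 0.553
  outer loop
   vertex 3.2 0.2 5.2
   vertex 5.9 2.8 2.3
   vertex 4.3 5.0 5.5
  endloop
 endfacet
 facet normal 0.257 0.852 -0.457
  outer loop
   vertex 4.1 2.7 1.1
   vertex 4.3 5.0 5.5
   vertex 5.9 2.8 2.3
  endloop
 endfacet
 facet normal -0.630 0.700 -0.337
  outer loop
   vertex 2.4 3.0 4.9
   vertex 4.3 5.0 5.5
   vertex 4.1 2.7 1.1
  endloop
 endfacet
 facet normal -0.404 -0.017 0.915
  outer loop
   vertex 2.4 3.0 4.9
   vertex 0.7 0.4 4.1
   vertex 3.2 0.2 5.2
  endloop
 endfacet
 facet normal -0.313 0.012 0.950
  outer loop
   vertex 2.4 3.0 4.9
   vertex 3.2 0.2 5.2
   vertex 4.3 5.0 5.5
  endloop
 endfacet
 facet normal 0.522 -0.817 -0.246
  outer loop
   vertex 2.1 0.7 1.2
   vertex 5.9 2.8 2.3
   vertex 3.2 0.2 5.2
  endloop
 endfacet
 facet normal 0.492 -0.526 -0.694
  outer loop
   vertex 2.1 0.7 1.2
   vertex 4.1 2.7 1.1
   vertex 5.9 2.8 2.3
  endloop
 endfacet
 facet normal -0.028 -0.993 -0.116
  outer loop
   vertex 2.1 0.7 1.2
   vertex 3.2 0.2 5.2
   vertex 0.7 0.4 4.1
  endloop
 endfacet
 facet normal -0.752 0.585 -0.303
  outer loop
   vertex 2.1 0.7 1.2
   vertex 0.7 0.4 4.1
   vertex 2.4 3.0 4.9
  endloop
 endfacet
 facet normal -0.671 0.653 -0.352
  outer loop
   vertex 2.1 0.7 1.2
   vertex 2.4 3.0 4.9
   vertex 4.1 2.7 1.1
  endloop
 endfacet
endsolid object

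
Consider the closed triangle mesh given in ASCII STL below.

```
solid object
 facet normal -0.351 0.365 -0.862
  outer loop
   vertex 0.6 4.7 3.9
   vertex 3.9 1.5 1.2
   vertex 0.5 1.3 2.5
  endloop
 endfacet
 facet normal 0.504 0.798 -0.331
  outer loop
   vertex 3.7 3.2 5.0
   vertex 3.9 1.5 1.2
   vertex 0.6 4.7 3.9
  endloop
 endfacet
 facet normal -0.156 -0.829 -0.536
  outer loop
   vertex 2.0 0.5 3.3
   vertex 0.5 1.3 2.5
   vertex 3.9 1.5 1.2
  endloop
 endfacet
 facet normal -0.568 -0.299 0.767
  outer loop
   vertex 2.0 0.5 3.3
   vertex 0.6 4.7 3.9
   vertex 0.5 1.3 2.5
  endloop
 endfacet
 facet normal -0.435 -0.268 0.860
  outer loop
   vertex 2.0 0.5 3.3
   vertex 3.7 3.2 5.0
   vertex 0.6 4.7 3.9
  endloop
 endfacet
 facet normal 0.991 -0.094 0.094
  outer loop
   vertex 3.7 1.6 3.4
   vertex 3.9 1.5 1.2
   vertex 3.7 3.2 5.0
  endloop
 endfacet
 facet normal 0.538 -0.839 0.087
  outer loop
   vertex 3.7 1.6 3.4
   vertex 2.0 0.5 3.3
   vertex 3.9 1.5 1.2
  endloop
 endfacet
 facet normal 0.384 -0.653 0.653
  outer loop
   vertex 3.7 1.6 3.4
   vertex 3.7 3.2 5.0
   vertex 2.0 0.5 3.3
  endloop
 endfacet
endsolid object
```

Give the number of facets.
8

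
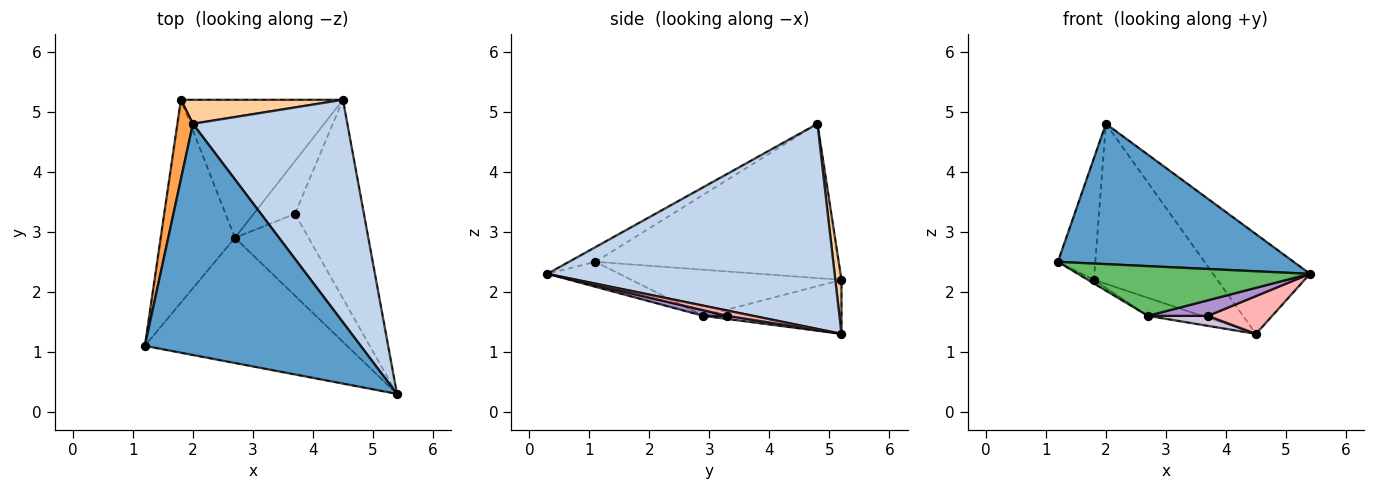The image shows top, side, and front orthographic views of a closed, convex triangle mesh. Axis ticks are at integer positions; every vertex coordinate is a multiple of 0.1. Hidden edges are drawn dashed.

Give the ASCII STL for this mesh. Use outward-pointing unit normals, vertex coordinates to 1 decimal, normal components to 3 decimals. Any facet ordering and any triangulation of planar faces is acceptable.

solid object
 facet normal -0.058 -0.518 0.853
  outer loop
   vertex 2.0 4.8 4.8
   vertex 1.2 1.1 2.5
   vertex 5.4 0.3 2.3
  endloop
 endfacet
 facet normal 0.771 0.260 0.581
  outer loop
   vertex 2.0 4.8 4.8
   vertex 5.4 0.3 2.3
   vertex 4.5 5.2 1.3
  endloop
 endfacet
 facet normal -0.984 0.151 0.099
  outer loop
   vertex 1.8 5.2 2.2
   vertex 1.2 1.1 2.5
   vertex 2.0 4.8 4.8
  endloop
 endfacet
 facet normal 0.049 0.988 0.148
  outer loop
   vertex 1.8 5.2 2.2
   vertex 2.0 4.8 4.8
   vertex 4.5 5.2 1.3
  endloop
 endfacet
 facet normal -0.114 -0.367 -0.923
  outer loop
   vertex 2.7 2.9 1.6
   vertex 5.4 0.3 2.3
   vertex 1.2 1.1 2.5
  endloop
 endfacet
 facet normal -0.528 0.015 -0.849
  outer loop
   vertex 2.7 2.9 1.6
   vertex 1.2 1.1 2.5
   vertex 1.8 5.2 2.2
  endloop
 endfacet
 facet normal -0.314 0.123 -0.942
  outer loop
   vertex 2.7 2.9 1.6
   vertex 1.8 5.2 2.2
   vertex 4.5 5.2 1.3
  endloop
 endfacet
 facet normal 0.075 -0.186 -0.980
  outer loop
   vertex 3.7 3.3 1.6
   vertex 4.5 5.2 1.3
   vertex 5.4 0.3 2.3
  endloop
 endfacet
 facet normal 0.075 -0.186 -0.980
  outer loop
   vertex 3.7 3.3 1.6
   vertex 5.4 0.3 2.3
   vertex 2.7 2.9 1.6
  endloop
 endfacet
 facet normal 0.074 -0.186 -0.980
  outer loop
   vertex 3.7 3.3 1.6
   vertex 2.7 2.9 1.6
   vertex 4.5 5.2 1.3
  endloop
 endfacet
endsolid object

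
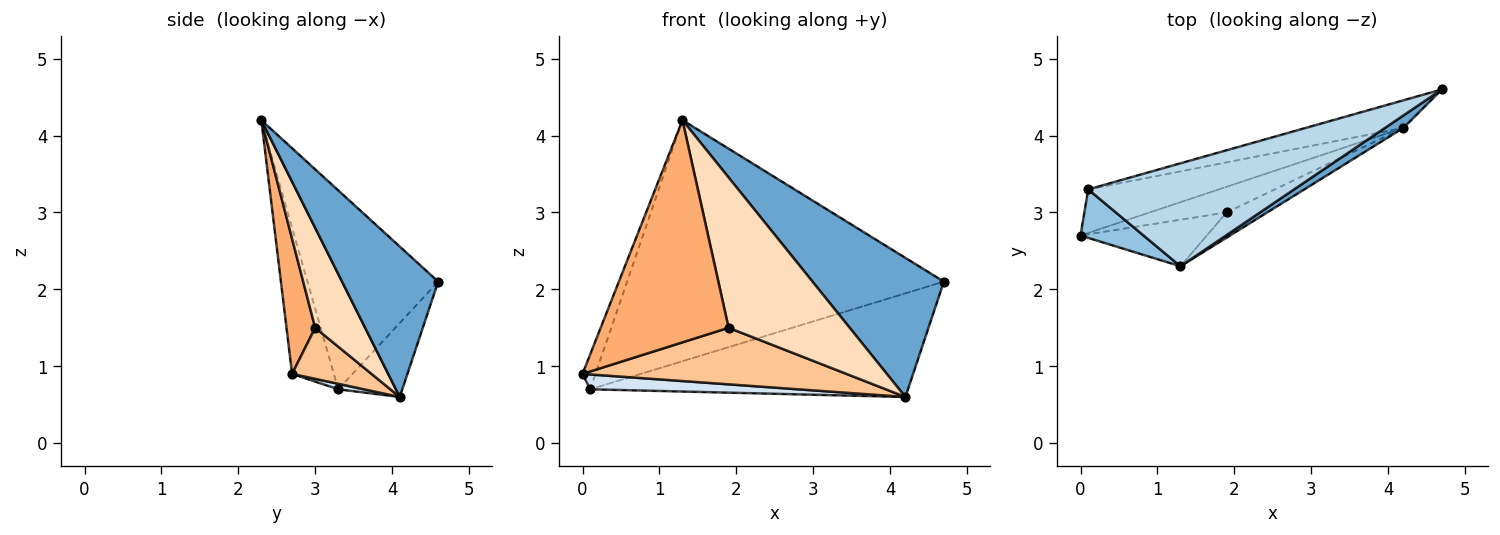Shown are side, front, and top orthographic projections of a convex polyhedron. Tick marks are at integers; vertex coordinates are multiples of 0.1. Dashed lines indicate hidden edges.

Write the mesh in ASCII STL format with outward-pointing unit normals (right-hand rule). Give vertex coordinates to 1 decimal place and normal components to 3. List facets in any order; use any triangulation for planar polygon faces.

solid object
 facet normal 0.589 -0.805 0.072
  outer loop
   vertex 4.2 4.1 0.6
   vertex 4.7 4.6 2.1
   vertex 1.3 2.3 4.2
  endloop
 endfacet
 facet normal -0.883 0.274 0.381
  outer loop
   vertex 0.1 3.3 0.7
   vertex 0.0 2.7 0.9
   vertex 1.3 2.3 4.2
  endloop
 endfacet
 facet normal -0.355 0.860 0.367
  outer loop
   vertex 0.1 3.3 0.7
   vertex 1.3 2.3 4.2
   vertex 4.7 4.6 2.1
  endloop
 endfacet
 facet normal 0.040 -0.322 -0.946
  outer loop
   vertex 0.1 3.3 0.7
   vertex 4.2 4.1 0.6
   vertex 0.0 2.7 0.9
  endloop
 endfacet
 facet normal -0.191 0.949 -0.252
  outer loop
   vertex 0.1 3.3 0.7
   vertex 4.7 4.6 2.1
   vertex 4.2 4.1 0.6
  endloop
 endfacet
 facet normal 0.214 -0.956 -0.200
  outer loop
   vertex 1.9 3.0 1.5
   vertex 1.3 2.3 4.2
   vertex 0.0 2.7 0.9
  endloop
 endfacet
 facet normal 0.264 -0.878 -0.398
  outer loop
   vertex 1.9 3.0 1.5
   vertex 0.0 2.7 0.9
   vertex 4.2 4.1 0.6
  endloop
 endfacet
 facet normal 0.377 -0.913 -0.153
  outer loop
   vertex 1.9 3.0 1.5
   vertex 4.2 4.1 0.6
   vertex 1.3 2.3 4.2
  endloop
 endfacet
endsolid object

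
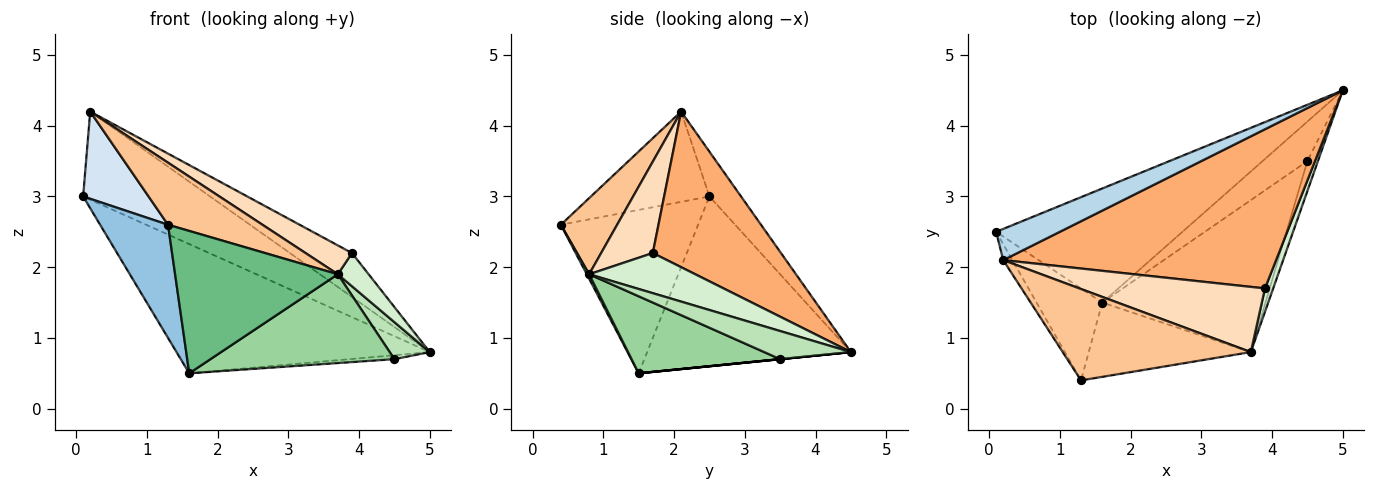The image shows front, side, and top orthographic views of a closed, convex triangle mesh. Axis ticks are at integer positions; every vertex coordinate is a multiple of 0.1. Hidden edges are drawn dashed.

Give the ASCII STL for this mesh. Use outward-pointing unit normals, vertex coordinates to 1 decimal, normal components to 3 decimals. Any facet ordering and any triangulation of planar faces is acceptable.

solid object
 facet normal -0.516 0.642 -0.567
  outer loop
   vertex 1.6 1.5 0.5
   vertex 0.1 2.5 3.0
   vertex 5.0 4.5 0.8
  endloop
 endfacet
 facet normal -0.843 -0.417 -0.339
  outer loop
   vertex 1.6 1.5 0.5
   vertex 1.3 0.4 2.6
   vertex 0.1 2.5 3.0
  endloop
 endfacet
 facet normal -0.229 0.918 0.325
  outer loop
   vertex 0.2 2.1 4.2
   vertex 5.0 4.5 0.8
   vertex 0.1 2.5 3.0
  endloop
 endfacet
 facet normal -0.872 -0.482 -0.088
  outer loop
   vertex 0.2 2.1 4.2
   vertex 0.1 2.5 3.0
   vertex 1.3 0.4 2.6
  endloop
 endfacet
 facet normal 0.000 0.100 -0.995
  outer loop
   vertex 4.5 3.5 0.7
   vertex 1.6 1.5 0.5
   vertex 5.0 4.5 0.8
  endloop
 endfacet
 facet normal 0.482 0.233 0.845
  outer loop
   vertex 3.9 1.7 2.2
   vertex 5.0 4.5 0.8
   vertex 0.2 2.1 4.2
  endloop
 endfacet
 facet normal 0.318 -0.533 0.784
  outer loop
   vertex 3.7 0.8 1.9
   vertex 0.2 2.1 4.2
   vertex 1.3 0.4 2.6
  endloop
 endfacet
 facet normal 0.411 -0.369 0.834
  outer loop
   vertex 3.7 0.8 1.9
   vertex 3.9 1.7 2.2
   vertex 0.2 2.1 4.2
  endloop
 endfacet
 facet normal 0.013 -0.887 -0.463
  outer loop
   vertex 3.7 0.8 1.9
   vertex 1.3 0.4 2.6
   vertex 1.6 1.5 0.5
  endloop
 endfacet
 facet normal 0.377 -0.467 -0.800
  outer loop
   vertex 3.7 0.8 1.9
   vertex 1.6 1.5 0.5
   vertex 4.5 3.5 0.7
  endloop
 endfacet
 facet normal 0.859 -0.398 -0.322
  outer loop
   vertex 3.7 0.8 1.9
   vertex 4.5 3.5 0.7
   vertex 5.0 4.5 0.8
  endloop
 endfacet
 facet normal 0.942 -0.274 0.193
  outer loop
   vertex 3.7 0.8 1.9
   vertex 5.0 4.5 0.8
   vertex 3.9 1.7 2.2
  endloop
 endfacet
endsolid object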